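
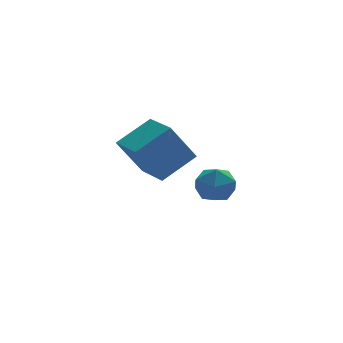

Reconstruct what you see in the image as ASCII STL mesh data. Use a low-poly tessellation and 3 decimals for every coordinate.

solid 
facet normal -0.212 0.975 -0.063
outer loop
vertex 0.102 -1.134 -3.893
vertex -0.811 -1.335 -3.935
vertex -0.401 -1.192 -3.106
endloop
endfacet
facet normal 0.386 0.869 0.311
outer loop
vertex 0.102 -1.134 -3.893
vertex -0.401 -1.192 -3.106
vertex 0.458 -1.561 -3.141
endloop
endfacet
facet normal 0.848 0.519 -0.107
outer loop
vertex 0.102 -1.134 -3.893
vertex 0.458 -1.561 -3.141
vertex 0.579 -1.933 -3.991
endloop
endfacet
facet normal 0.536 0.410 -0.738
outer loop
vertex 0.102 -1.134 -3.893
vertex 0.579 -1.933 -3.991
vertex -0.205 -1.793 -4.482
endloop
endfacet
facet normal -0.120 0.692 -0.712
outer loop
vertex 0.102 -1.134 -3.893
vertex -0.205 -1.793 -4.482
vertex -0.811 -1.335 -3.935
endloop
endfacet
facet normal 0.227 0.447 0.865
outer loop
vertex 0.458 -1.561 -3.141
vertex -0.401 -1.192 -3.106
vertex -0.235 -2.027 -2.718
endloop
endfacet
facet normal -0.740 0.620 0.259
outer loop
vertex -0.401 -1.192 -3.106
vertex -0.811 -1.335 -3.935
vertex -1.019 -1.887 -3.209
endloop
endfacet
facet normal -0.591 0.162 -0.790
outer loop
vertex -0.811 -1.335 -3.935
vertex -0.205 -1.793 -4.482
vertex -0.898 -2.259 -4.059
endloop
endfacet
facet normal 0.469 -0.294 -0.833
outer loop
vertex -0.205 -1.793 -4.482
vertex 0.579 -1.933 -3.991
vertex -0.039 -2.628 -4.094
endloop
endfacet
facet normal 0.975 -0.117 0.190
outer loop
vertex 0.579 -1.933 -3.991
vertex 0.458 -1.561 -3.141
vertex 0.371 -2.485 -3.265
endloop
endfacet
facet normal -0.536 -0.410 0.738
outer loop
vertex -0.542 -2.686 -3.307
vertex -0.235 -2.027 -2.718
vertex -1.019 -1.887 -3.209
endloop
endfacet
facet normal -0.848 -0.519 0.107
outer loop
vertex -0.542 -2.686 -3.307
vertex -1.019 -1.887 -3.209
vertex -0.898 -2.259 -4.059
endloop
endfacet
facet normal -0.386 -0.869 -0.311
outer loop
vertex -0.542 -2.686 -3.307
vertex -0.898 -2.259 -4.059
vertex -0.039 -2.628 -4.094
endloop
endfacet
facet normal 0.212 -0.975 0.063
outer loop
vertex -0.542 -2.686 -3.307
vertex -0.039 -2.628 -4.094
vertex 0.371 -2.485 -3.265
endloop
endfacet
facet normal 0.120 -0.692 0.712
outer loop
vertex -0.542 -2.686 -3.307
vertex 0.371 -2.485 -3.265
vertex -0.235 -2.027 -2.718
endloop
endfacet
facet normal -0.469 0.294 0.833
outer loop
vertex -1.019 -1.887 -3.209
vertex -0.235 -2.027 -2.718
vertex -0.401 -1.192 -3.106
endloop
endfacet
facet normal -0.975 0.117 -0.190
outer loop
vertex -0.898 -2.259 -4.059
vertex -1.019 -1.887 -3.209
vertex -0.811 -1.335 -3.935
endloop
endfacet
facet normal -0.227 -0.447 -0.865
outer loop
vertex -0.039 -2.628 -4.094
vertex -0.898 -2.259 -4.059
vertex -0.205 -1.793 -4.482
endloop
endfacet
facet normal 0.740 -0.620 -0.259
outer loop
vertex 0.371 -2.485 -3.265
vertex -0.039 -2.628 -4.094
vertex 0.579 -1.933 -3.991
endloop
endfacet
facet normal 0.591 -0.162 0.790
outer loop
vertex -0.235 -2.027 -2.718
vertex 0.371 -2.485 -3.265
vertex 0.458 -1.561 -3.141
endloop
endfacet
facet normal -0.527 0.046 0.848
outer loop
vertex -0.523 2.043 -2.204
vertex -0.716 3.819 -2.421
vertex -2.099 1.754 -3.168
endloop
endfacet
facet normal 0.108 -0.987 0.120
outer loop
vertex -1.024 1.661 -4.899
vertex -0.523 2.043 -2.204
vertex -2.099 1.754 -3.168
endloop
endfacet
facet normal -0.527 0.046 0.848
outer loop
vertex -2.099 1.754 -3.168
vertex -0.716 3.819 -2.421
vertex -2.292 3.531 -3.385
endloop
endfacet
facet normal -0.843 -0.154 -0.515
outer loop
vertex -2.292 3.531 -3.385
vertex -1.024 1.661 -4.899
vertex -2.099 1.754 -3.168
endloop
endfacet
facet normal 0.843 0.155 0.515
outer loop
vertex -0.523 2.043 -2.204
vertex 0.359 3.726 -4.152
vertex -0.716 3.819 -2.421
endloop
endfacet
facet normal 0.107 -0.987 0.120
outer loop
vertex 0.552 1.949 -3.935
vertex -0.523 2.043 -2.204
vertex -1.024 1.661 -4.899
endloop
endfacet
facet normal 0.843 0.154 0.515
outer loop
vertex 0.552 1.949 -3.935
vertex 0.359 3.726 -4.152
vertex -0.523 2.043 -2.204
endloop
endfacet
facet normal -0.107 0.987 -0.120
outer loop
vertex -0.716 3.819 -2.421
vertex 0.359 3.726 -4.152
vertex -2.292 3.531 -3.385
endloop
endfacet
facet normal -0.843 -0.155 -0.515
outer loop
vertex -1.217 3.437 -5.116
vertex -1.024 1.661 -4.899
vertex -2.292 3.531 -3.385
endloop
endfacet
facet normal -0.107 0.987 -0.120
outer loop
vertex -2.292 3.531 -3.385
vertex 0.359 3.726 -4.152
vertex -1.217 3.437 -5.116
endloop
endfacet
facet normal 0.527 -0.046 -0.848
outer loop
vertex -1.217 3.437 -5.116
vertex 0.552 1.949 -3.935
vertex -1.024 1.661 -4.899
endloop
endfacet
facet normal 0.527 -0.046 -0.848
outer loop
vertex 0.359 3.726 -4.152
vertex 0.552 1.949 -3.935
vertex -1.217 3.437 -5.116
endloop
endfacet

endsolid


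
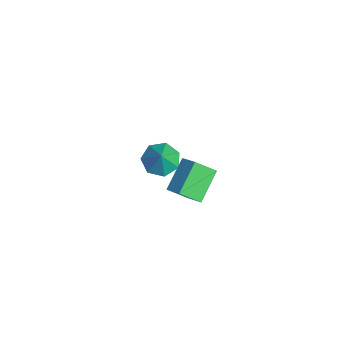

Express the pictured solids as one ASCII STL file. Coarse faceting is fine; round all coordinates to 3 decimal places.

solid 
facet normal -0.595 0.559 0.578
outer loop
vertex 1.916 -1.322 4.069
vertex 2.788 -0.952 4.608
vertex 2.022 -0.323 3.213
endloop
endfacet
facet normal -0.800 -0.339 -0.495
outer loop
vertex 3.092 -1.328 2.172
vertex 1.916 -1.322 4.069
vertex 2.022 -0.323 3.213
endloop
endfacet
facet normal -0.595 0.558 0.578
outer loop
vertex 2.022 -0.323 3.213
vertex 2.788 -0.952 4.608
vertex 2.894 0.047 3.753
endloop
endfacet
facet normal 0.080 0.757 -0.648
outer loop
vertex 2.894 0.047 3.753
vertex 3.092 -1.328 2.172
vertex 2.022 -0.323 3.213
endloop
endfacet
facet normal -0.080 -0.757 0.649
outer loop
vertex 1.916 -1.322 4.069
vertex 3.858 -1.957 3.567
vertex 2.788 -0.952 4.608
endloop
endfacet
facet normal -0.800 -0.339 -0.495
outer loop
vertex 2.986 -2.327 3.027
vertex 1.916 -1.322 4.069
vertex 3.092 -1.328 2.172
endloop
endfacet
facet normal -0.080 -0.757 0.648
outer loop
vertex 2.986 -2.327 3.027
vertex 3.858 -1.957 3.567
vertex 1.916 -1.322 4.069
endloop
endfacet
facet normal 0.800 0.339 0.495
outer loop
vertex 2.788 -0.952 4.608
vertex 3.858 -1.957 3.567
vertex 2.894 0.047 3.753
endloop
endfacet
facet normal 0.080 0.757 -0.648
outer loop
vertex 3.964 -0.958 2.711
vertex 3.092 -1.328 2.172
vertex 2.894 0.047 3.753
endloop
endfacet
facet normal 0.800 0.339 0.495
outer loop
vertex 2.894 0.047 3.753
vertex 3.858 -1.957 3.567
vertex 3.964 -0.958 2.711
endloop
endfacet
facet normal 0.595 -0.558 -0.579
outer loop
vertex 3.964 -0.958 2.711
vertex 2.986 -2.327 3.027
vertex 3.092 -1.328 2.172
endloop
endfacet
facet normal 0.595 -0.558 -0.578
outer loop
vertex 3.858 -1.957 3.567
vertex 2.986 -2.327 3.027
vertex 3.964 -0.958 2.711
endloop
endfacet
facet normal -0.543 0.107 -0.833
outer loop
vertex -2.599 -0.364 -1.852
vertex -3.181 -1.126 -1.571
vertex -3.291 -0.152 -1.374
endloop
endfacet
facet normal 0.518 0.746 0.419
outer loop
vertex -2.599 -0.364 -1.852
vertex -3.291 -0.152 -1.374
vertex -2.439 -1.274 -0.429
endloop
endfacet
facet normal -0.543 0.107 -0.833
outer loop
vertex -3.291 -0.152 -1.374
vertex -3.181 -1.126 -1.571
vertex -3.901 -0.674 -1.044
endloop
endfacet
facet normal -0.086 0.603 0.793
outer loop
vertex -3.291 -0.152 -1.374
vertex -3.901 -0.674 -1.044
vertex -2.439 -1.274 -0.429
endloop
endfacet
facet normal -0.542 0.108 -0.833
outer loop
vertex -3.901 -0.674 -1.044
vertex -3.181 -1.126 -1.571
vertex -3.969 -1.536 -1.111
endloop
endfacet
facet normal -0.401 -0.039 0.915
outer loop
vertex -3.901 -0.674 -1.044
vertex -3.969 -1.536 -1.111
vertex -2.439 -1.274 -0.429
endloop
endfacet
facet normal -0.542 0.107 -0.833
outer loop
vertex -3.969 -1.536 -1.111
vertex -3.181 -1.126 -1.571
vertex -3.444 -2.09 -1.524
endloop
endfacet
facet normal -0.190 -0.696 0.693
outer loop
vertex -3.969 -1.536 -1.111
vertex -3.444 -2.09 -1.524
vertex -2.439 -1.274 -0.429
endloop
endfacet
facet normal -0.542 0.107 -0.834
outer loop
vertex -3.444 -2.09 -1.524
vertex -3.181 -1.126 -1.571
vertex -2.721 -1.918 -1.972
endloop
endfacet
facet normal 0.389 -0.873 0.293
outer loop
vertex -3.444 -2.09 -1.524
vertex -2.721 -1.918 -1.972
vertex -2.439 -1.274 -0.429
endloop
endfacet
facet normal -0.542 0.107 -0.833
outer loop
vertex -2.721 -1.918 -1.972
vertex -3.181 -1.126 -1.571
vertex -2.345 -1.15 -2.118
endloop
endfacet
facet normal 0.899 -0.437 0.018
outer loop
vertex -2.721 -1.918 -1.972
vertex -2.345 -1.15 -2.118
vertex -2.439 -1.274 -0.429
endloop
endfacet
facet normal -0.542 0.107 -0.833
outer loop
vertex -2.345 -1.15 -2.118
vertex -3.181 -1.126 -1.571
vertex -2.599 -0.364 -1.852
endloop
endfacet
facet normal 0.956 0.284 0.074
outer loop
vertex -2.345 -1.15 -2.118
vertex -2.599 -0.364 -1.852
vertex -2.439 -1.274 -0.429
endloop
endfacet

endsolid


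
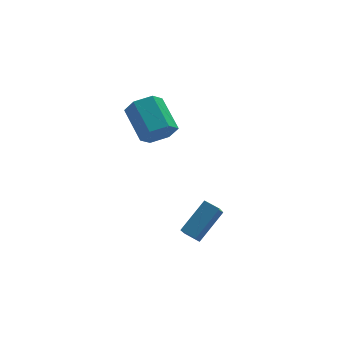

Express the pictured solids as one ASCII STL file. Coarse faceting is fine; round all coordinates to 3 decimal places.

solid 
facet normal 0.135 -0.861 -0.490
outer loop
vertex -2.561 2.047 1.581
vertex -2.918 2.466 0.746
vertex -1.939 2.506 0.946
endloop
endfacet
facet normal 0.771 -0.219 0.598
outer loop
vertex -2.561 2.047 1.581
vertex -1.939 2.506 0.946
vertex -2.845 3.856 2.609
endloop
endfacet
facet normal 0.771 -0.219 0.598
outer loop
vertex -2.845 3.856 2.609
vertex -1.939 2.506 0.946
vertex -2.223 4.315 1.974
endloop
endfacet
facet normal -0.136 0.861 0.489
outer loop
vertex -2.845 3.856 2.609
vertex -2.223 4.315 1.974
vertex -3.202 4.274 1.774
endloop
endfacet
facet normal 0.135 -0.862 -0.489
outer loop
vertex -1.939 2.506 0.946
vertex -2.918 2.466 0.746
vertex -2.296 2.924 0.111
endloop
endfacet
facet normal 0.924 0.288 -0.251
outer loop
vertex -1.939 2.506 0.946
vertex -2.296 2.924 0.111
vertex -2.223 4.315 1.974
endloop
endfacet
facet normal 0.924 0.288 -0.251
outer loop
vertex -2.223 4.315 1.974
vertex -2.296 2.924 0.111
vertex -2.58 4.733 1.139
endloop
endfacet
facet normal -0.136 0.861 0.489
outer loop
vertex -2.223 4.315 1.974
vertex -2.58 4.733 1.139
vertex -3.202 4.274 1.774
endloop
endfacet
facet normal 0.135 -0.862 -0.489
outer loop
vertex -2.296 2.924 0.111
vertex -2.918 2.466 0.746
vertex -3.275 2.884 -0.089
endloop
endfacet
facet normal 0.153 0.506 -0.849
outer loop
vertex -2.296 2.924 0.111
vertex -3.275 2.884 -0.089
vertex -2.58 4.733 1.139
endloop
endfacet
facet normal 0.153 0.506 -0.849
outer loop
vertex -2.58 4.733 1.139
vertex -3.275 2.884 -0.089
vertex -3.559 4.693 0.939
endloop
endfacet
facet normal -0.135 0.861 0.490
outer loop
vertex -2.58 4.733 1.139
vertex -3.559 4.693 0.939
vertex -3.202 4.274 1.774
endloop
endfacet
facet normal 0.136 -0.861 -0.489
outer loop
vertex -3.275 2.884 -0.089
vertex -2.918 2.466 0.746
vertex -3.897 2.425 0.546
endloop
endfacet
facet normal -0.771 0.219 -0.598
outer loop
vertex -3.275 2.884 -0.089
vertex -3.897 2.425 0.546
vertex -3.559 4.693 0.939
endloop
endfacet
facet normal -0.771 0.219 -0.598
outer loop
vertex -3.559 4.693 0.939
vertex -3.897 2.425 0.546
vertex -4.181 4.234 1.574
endloop
endfacet
facet normal -0.135 0.861 0.490
outer loop
vertex -3.559 4.693 0.939
vertex -4.181 4.234 1.574
vertex -3.202 4.274 1.774
endloop
endfacet
facet normal 0.136 -0.861 -0.489
outer loop
vertex -3.897 2.425 0.546
vertex -2.918 2.466 0.746
vertex -3.54 2.007 1.381
endloop
endfacet
facet normal -0.924 -0.288 0.251
outer loop
vertex -3.897 2.425 0.546
vertex -3.54 2.007 1.381
vertex -4.181 4.234 1.574
endloop
endfacet
facet normal -0.924 -0.288 0.251
outer loop
vertex -4.181 4.234 1.574
vertex -3.54 2.007 1.381
vertex -3.824 3.816 2.409
endloop
endfacet
facet normal -0.135 0.862 0.489
outer loop
vertex -4.181 4.234 1.574
vertex -3.824 3.816 2.409
vertex -3.202 4.274 1.774
endloop
endfacet
facet normal 0.135 -0.861 -0.490
outer loop
vertex -3.54 2.007 1.381
vertex -2.918 2.466 0.746
vertex -2.561 2.047 1.581
endloop
endfacet
facet normal -0.153 -0.506 0.849
outer loop
vertex -3.54 2.007 1.381
vertex -2.561 2.047 1.581
vertex -3.824 3.816 2.409
endloop
endfacet
facet normal -0.153 -0.506 0.849
outer loop
vertex -3.824 3.816 2.409
vertex -2.561 2.047 1.581
vertex -2.845 3.856 2.609
endloop
endfacet
facet normal -0.135 0.862 0.489
outer loop
vertex -3.824 3.816 2.409
vertex -2.845 3.856 2.609
vertex -3.202 4.274 1.774
endloop
endfacet
facet normal -0.635 0.717 0.286
outer loop
vertex -2.034 -1.919 -1.061
vertex -1.591 -1.136 -2.041
vertex -3.435 -2.668 -2.292
endloop
endfacet
facet normal -0.332 -0.589 0.736
outer loop
vertex -2.889 -3.284 -2.539
vertex -2.034 -1.919 -1.061
vertex -3.435 -2.668 -2.292
endloop
endfacet
facet normal -0.635 0.717 0.287
outer loop
vertex -3.435 -2.668 -2.292
vertex -1.591 -1.136 -2.041
vertex -2.993 -1.884 -3.272
endloop
endfacet
facet normal -0.697 -0.372 -0.612
outer loop
vertex -2.993 -1.884 -3.272
vertex -2.889 -3.284 -2.539
vertex -3.435 -2.668 -2.292
endloop
endfacet
facet normal 0.697 0.372 0.613
outer loop
vertex -2.034 -1.919 -1.061
vertex -1.045 -1.752 -2.288
vertex -1.591 -1.136 -2.041
endloop
endfacet
facet normal -0.332 -0.589 0.736
outer loop
vertex -1.487 -2.536 -1.308
vertex -2.034 -1.919 -1.061
vertex -2.889 -3.284 -2.539
endloop
endfacet
facet normal 0.697 0.373 0.613
outer loop
vertex -1.487 -2.536 -1.308
vertex -1.045 -1.752 -2.288
vertex -2.034 -1.919 -1.061
endloop
endfacet
facet normal 0.332 0.590 -0.736
outer loop
vertex -1.591 -1.136 -2.041
vertex -1.045 -1.752 -2.288
vertex -2.993 -1.884 -3.272
endloop
endfacet
facet normal -0.697 -0.373 -0.613
outer loop
vertex -2.446 -2.501 -3.519
vertex -2.889 -3.284 -2.539
vertex -2.993 -1.884 -3.272
endloop
endfacet
facet normal 0.332 0.589 -0.737
outer loop
vertex -2.993 -1.884 -3.272
vertex -1.045 -1.752 -2.288
vertex -2.446 -2.501 -3.519
endloop
endfacet
facet normal 0.635 -0.718 -0.287
outer loop
vertex -2.446 -2.501 -3.519
vertex -1.487 -2.536 -1.308
vertex -2.889 -3.284 -2.539
endloop
endfacet
facet normal 0.635 -0.717 -0.287
outer loop
vertex -1.045 -1.752 -2.288
vertex -1.487 -2.536 -1.308
vertex -2.446 -2.501 -3.519
endloop
endfacet

endsolid


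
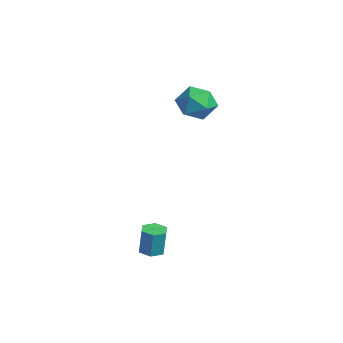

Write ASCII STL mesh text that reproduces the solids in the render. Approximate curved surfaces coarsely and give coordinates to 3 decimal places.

solid 
facet normal -0.075 -0.063 -0.995
outer loop
vertex 3.128 -1.534 -3.254
vertex 2.597 -1.885 -3.192
vertex 2.556 -1.248 -3.229
endloop
endfacet
facet normal 0.442 0.892 -0.090
outer loop
vertex 3.128 -1.534 -3.254
vertex 2.556 -1.248 -3.229
vertex 3.234 -1.443 -1.83
endloop
endfacet
facet normal 0.442 0.892 -0.090
outer loop
vertex 3.234 -1.443 -1.83
vertex 2.556 -1.248 -3.229
vertex 2.662 -1.157 -1.806
endloop
endfacet
facet normal 0.074 0.064 0.995
outer loop
vertex 3.234 -1.443 -1.83
vertex 2.662 -1.157 -1.806
vertex 2.703 -1.795 -1.768
endloop
endfacet
facet normal -0.075 -0.063 -0.995
outer loop
vertex 2.556 -1.248 -3.229
vertex 2.597 -1.885 -3.192
vertex 2.025 -1.6 -3.167
endloop
endfacet
facet normal -0.553 0.833 -0.012
outer loop
vertex 2.556 -1.248 -3.229
vertex 2.025 -1.6 -3.167
vertex 2.662 -1.157 -1.806
endloop
endfacet
facet normal -0.553 0.833 -0.012
outer loop
vertex 2.662 -1.157 -1.806
vertex 2.025 -1.6 -3.167
vertex 2.131 -1.509 -1.744
endloop
endfacet
facet normal 0.074 0.064 0.995
outer loop
vertex 2.662 -1.157 -1.806
vertex 2.131 -1.509 -1.744
vertex 2.703 -1.795 -1.768
endloop
endfacet
facet normal -0.075 -0.063 -0.995
outer loop
vertex 2.025 -1.6 -3.167
vertex 2.597 -1.885 -3.192
vertex 2.066 -2.237 -3.13
endloop
endfacet
facet normal -0.995 -0.060 0.078
outer loop
vertex 2.025 -1.6 -3.167
vertex 2.066 -2.237 -3.13
vertex 2.131 -1.509 -1.744
endloop
endfacet
facet normal -0.995 -0.059 0.078
outer loop
vertex 2.131 -1.509 -1.744
vertex 2.066 -2.237 -3.13
vertex 2.172 -2.146 -1.706
endloop
endfacet
facet normal 0.074 0.064 0.995
outer loop
vertex 2.131 -1.509 -1.744
vertex 2.172 -2.146 -1.706
vertex 2.703 -1.795 -1.768
endloop
endfacet
facet normal -0.074 -0.064 -0.995
outer loop
vertex 2.066 -2.237 -3.13
vertex 2.597 -1.885 -3.192
vertex 2.638 -2.523 -3.154
endloop
endfacet
facet normal -0.442 -0.892 0.090
outer loop
vertex 2.066 -2.237 -3.13
vertex 2.638 -2.523 -3.154
vertex 2.172 -2.146 -1.706
endloop
endfacet
facet normal -0.442 -0.892 0.090
outer loop
vertex 2.172 -2.146 -1.706
vertex 2.638 -2.523 -3.154
vertex 2.744 -2.432 -1.731
endloop
endfacet
facet normal 0.075 0.063 0.995
outer loop
vertex 2.172 -2.146 -1.706
vertex 2.744 -2.432 -1.731
vertex 2.703 -1.795 -1.768
endloop
endfacet
facet normal -0.074 -0.064 -0.995
outer loop
vertex 2.638 -2.523 -3.154
vertex 2.597 -1.885 -3.192
vertex 3.169 -2.171 -3.216
endloop
endfacet
facet normal 0.553 -0.833 0.012
outer loop
vertex 2.638 -2.523 -3.154
vertex 3.169 -2.171 -3.216
vertex 2.744 -2.432 -1.731
endloop
endfacet
facet normal 0.553 -0.833 0.012
outer loop
vertex 2.744 -2.432 -1.731
vertex 3.169 -2.171 -3.216
vertex 3.275 -2.08 -1.793
endloop
endfacet
facet normal 0.075 0.063 0.995
outer loop
vertex 2.744 -2.432 -1.731
vertex 3.275 -2.08 -1.793
vertex 2.703 -1.795 -1.768
endloop
endfacet
facet normal -0.074 -0.064 -0.995
outer loop
vertex 3.169 -2.171 -3.216
vertex 2.597 -1.885 -3.192
vertex 3.128 -1.534 -3.254
endloop
endfacet
facet normal 0.995 0.059 -0.078
outer loop
vertex 3.169 -2.171 -3.216
vertex 3.128 -1.534 -3.254
vertex 3.275 -2.08 -1.793
endloop
endfacet
facet normal 0.995 0.060 -0.078
outer loop
vertex 3.275 -2.08 -1.793
vertex 3.128 -1.534 -3.254
vertex 3.234 -1.443 -1.83
endloop
endfacet
facet normal 0.075 0.063 0.995
outer loop
vertex 3.275 -2.08 -1.793
vertex 3.234 -1.443 -1.83
vertex 2.703 -1.795 -1.768
endloop
endfacet
facet normal -0.830 0.525 -0.189
outer loop
vertex -2.153 2.766 2.911
vertex -2.725 2.105 3.585
vertex -2.24 3.014 3.983
endloop
endfacet
facet normal -0.250 0.939 -0.237
outer loop
vertex -2.153 2.766 2.911
vertex -2.24 3.014 3.983
vertex -1.274 3.14 3.464
endloop
endfacet
facet normal 0.180 0.658 -0.731
outer loop
vertex -2.153 2.766 2.911
vertex -1.274 3.14 3.464
vertex -1.161 2.31 2.745
endloop
endfacet
facet normal -0.133 0.071 -0.989
outer loop
vertex -2.153 2.766 2.911
vertex -1.161 2.31 2.745
vertex -2.058 1.67 2.82
endloop
endfacet
facet normal -0.757 -0.011 -0.653
outer loop
vertex -2.153 2.766 2.911
vertex -2.058 1.67 2.82
vertex -2.725 2.105 3.585
endloop
endfacet
facet normal 0.090 0.916 0.390
outer loop
vertex -1.274 3.14 3.464
vertex -2.24 3.014 3.983
vertex -1.302 2.71 4.48
endloop
endfacet
facet normal -0.848 0.247 0.469
outer loop
vertex -2.24 3.014 3.983
vertex -2.725 2.105 3.585
vertex -2.199 2.07 4.555
endloop
endfacet
facet normal -0.730 -0.622 -0.283
outer loop
vertex -2.725 2.105 3.585
vertex -2.058 1.67 2.82
vertex -2.086 1.24 3.836
endloop
endfacet
facet normal 0.280 -0.489 -0.826
outer loop
vertex -2.058 1.67 2.82
vertex -1.161 2.31 2.745
vertex -1.12 1.366 3.317
endloop
endfacet
facet normal 0.786 0.462 -0.410
outer loop
vertex -1.161 2.31 2.745
vertex -1.274 3.14 3.464
vertex -0.635 2.275 3.715
endloop
endfacet
facet normal 0.133 -0.071 0.989
outer loop
vertex -1.207 1.614 4.389
vertex -1.302 2.71 4.48
vertex -2.199 2.07 4.555
endloop
endfacet
facet normal -0.180 -0.658 0.731
outer loop
vertex -1.207 1.614 4.389
vertex -2.199 2.07 4.555
vertex -2.086 1.24 3.836
endloop
endfacet
facet normal 0.250 -0.939 0.237
outer loop
vertex -1.207 1.614 4.389
vertex -2.086 1.24 3.836
vertex -1.12 1.366 3.317
endloop
endfacet
facet normal 0.830 -0.525 0.189
outer loop
vertex -1.207 1.614 4.389
vertex -1.12 1.366 3.317
vertex -0.635 2.275 3.715
endloop
endfacet
facet normal 0.757 0.011 0.653
outer loop
vertex -1.207 1.614 4.389
vertex -0.635 2.275 3.715
vertex -1.302 2.71 4.48
endloop
endfacet
facet normal -0.280 0.489 0.826
outer loop
vertex -2.199 2.07 4.555
vertex -1.302 2.71 4.48
vertex -2.24 3.014 3.983
endloop
endfacet
facet normal -0.786 -0.462 0.410
outer loop
vertex -2.086 1.24 3.836
vertex -2.199 2.07 4.555
vertex -2.725 2.105 3.585
endloop
endfacet
facet normal -0.090 -0.916 -0.390
outer loop
vertex -1.12 1.366 3.317
vertex -2.086 1.24 3.836
vertex -2.058 1.67 2.82
endloop
endfacet
facet normal 0.848 -0.247 -0.469
outer loop
vertex -0.635 2.275 3.715
vertex -1.12 1.366 3.317
vertex -1.161 2.31 2.745
endloop
endfacet
facet normal 0.730 0.622 0.283
outer loop
vertex -1.302 2.71 4.48
vertex -0.635 2.275 3.715
vertex -1.274 3.14 3.464
endloop
endfacet

endsolid


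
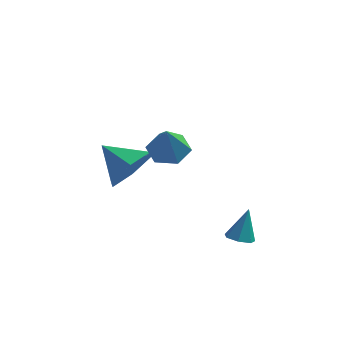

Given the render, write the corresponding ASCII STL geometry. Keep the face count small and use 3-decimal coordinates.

solid 
facet normal -0.199 -0.374 -0.906
outer loop
vertex 3.33 0.958 -2.849
vertex 2.851 0.898 -2.719
vertex 3.069 1.295 -2.931
endloop
endfacet
facet normal 0.794 0.607 -0.034
outer loop
vertex 3.33 0.958 -2.849
vertex 3.069 1.295 -2.931
vertex 3.089 1.342 -1.641
endloop
endfacet
facet normal -0.200 -0.374 -0.906
outer loop
vertex 3.069 1.295 -2.931
vertex 2.851 0.898 -2.719
vertex 2.644 1.333 -2.853
endloop
endfacet
facet normal 0.082 0.996 -0.038
outer loop
vertex 3.069 1.295 -2.931
vertex 2.644 1.333 -2.853
vertex 3.089 1.342 -1.641
endloop
endfacet
facet normal -0.200 -0.374 -0.906
outer loop
vertex 2.644 1.333 -2.853
vertex 2.851 0.898 -2.719
vertex 2.375 1.043 -2.674
endloop
endfacet
facet normal -0.639 0.734 0.229
outer loop
vertex 2.644 1.333 -2.853
vertex 2.375 1.043 -2.674
vertex 3.089 1.342 -1.641
endloop
endfacet
facet normal -0.199 -0.374 -0.906
outer loop
vertex 2.375 1.043 -2.674
vertex 2.851 0.898 -2.719
vertex 2.464 0.644 -2.529
endloop
endfacet
facet normal -0.825 0.021 0.564
outer loop
vertex 2.375 1.043 -2.674
vertex 2.464 0.644 -2.529
vertex 3.089 1.342 -1.641
endloop
endfacet
facet normal -0.199 -0.374 -0.906
outer loop
vertex 2.464 0.644 -2.529
vertex 2.851 0.898 -2.719
vertex 2.845 0.436 -2.527
endloop
endfacet
facet normal -0.337 -0.610 0.717
outer loop
vertex 2.464 0.644 -2.529
vertex 2.845 0.436 -2.527
vertex 3.089 1.342 -1.641
endloop
endfacet
facet normal -0.200 -0.374 -0.906
outer loop
vertex 2.845 0.436 -2.527
vertex 2.851 0.898 -2.719
vertex 3.23 0.576 -2.67
endloop
endfacet
facet normal 0.459 -0.681 0.570
outer loop
vertex 2.845 0.436 -2.527
vertex 3.23 0.576 -2.67
vertex 3.089 1.342 -1.641
endloop
endfacet
facet normal -0.199 -0.373 -0.906
outer loop
vertex 3.23 0.576 -2.67
vertex 2.851 0.898 -2.719
vertex 3.33 0.958 -2.849
endloop
endfacet
facet normal 0.961 -0.141 0.237
outer loop
vertex 3.23 0.576 -2.67
vertex 3.33 0.958 -2.849
vertex 3.089 1.342 -1.641
endloop
endfacet
facet normal -0.008 0.463 -0.886
outer loop
vertex 0.864 2.507 0.852
vertex 0.495 1.947 0.563
vertex 0.134 2.508 0.859
endloop
endfacet
facet normal 0.008 0.611 0.792
outer loop
vertex 0.864 2.507 0.852
vertex 0.134 2.508 0.859
vertex 0.505 1.313 1.777
endloop
endfacet
facet normal -0.008 0.463 -0.886
outer loop
vertex 0.134 2.508 0.859
vertex 0.495 1.947 0.563
vertex -0.235 1.948 0.57
endloop
endfacet
facet normal -0.780 0.210 0.589
outer loop
vertex 0.134 2.508 0.859
vertex -0.235 1.948 0.57
vertex 0.505 1.313 1.777
endloop
endfacet
facet normal -0.008 0.463 -0.886
outer loop
vertex -0.235 1.948 0.57
vertex 0.495 1.947 0.563
vertex 0.126 1.387 0.274
endloop
endfacet
facet normal -0.786 -0.595 0.169
outer loop
vertex -0.235 1.948 0.57
vertex 0.126 1.387 0.274
vertex 0.505 1.313 1.777
endloop
endfacet
facet normal -0.008 0.463 -0.886
outer loop
vertex 0.126 1.387 0.274
vertex 0.495 1.947 0.563
vertex 0.856 1.386 0.267
endloop
endfacet
facet normal -0.002 -0.999 -0.049
outer loop
vertex 0.126 1.387 0.274
vertex 0.856 1.386 0.267
vertex 0.505 1.313 1.777
endloop
endfacet
facet normal -0.007 0.463 -0.886
outer loop
vertex 0.856 1.386 0.267
vertex 0.495 1.947 0.563
vertex 1.225 1.945 0.556
endloop
endfacet
facet normal 0.786 -0.599 0.154
outer loop
vertex 0.856 1.386 0.267
vertex 1.225 1.945 0.556
vertex 0.505 1.313 1.777
endloop
endfacet
facet normal -0.007 0.462 -0.887
outer loop
vertex 1.225 1.945 0.556
vertex 0.495 1.947 0.563
vertex 0.864 2.507 0.852
endloop
endfacet
facet normal 0.792 0.207 0.574
outer loop
vertex 1.225 1.945 0.556
vertex 0.864 2.507 0.852
vertex 0.505 1.313 1.777
endloop
endfacet
facet normal 0.760 -0.410 -0.504
outer loop
vertex -0.387 4.349 -1.477
vertex -0.918 3.483 -1.573
vertex -0.997 4.21 -2.283
endloop
endfacet
facet normal -0.190 0.982 -0.026
outer loop
vertex -0.387 4.349 -1.477
vertex -0.997 4.21 -2.283
vertex -1.982 4.057 -0.867
endloop
endfacet
facet normal 0.760 -0.410 -0.504
outer loop
vertex -0.997 4.21 -2.283
vertex -0.918 3.483 -1.573
vertex -1.527 3.345 -2.379
endloop
endfacet
facet normal -0.735 0.501 -0.457
outer loop
vertex -0.997 4.21 -2.283
vertex -1.527 3.345 -2.379
vertex -1.982 4.057 -0.867
endloop
endfacet
facet normal 0.760 -0.410 -0.504
outer loop
vertex -1.527 3.345 -2.379
vertex -0.918 3.483 -1.573
vertex -1.449 2.617 -1.669
endloop
endfacet
facet normal -0.951 -0.261 -0.163
outer loop
vertex -1.527 3.345 -2.379
vertex -1.449 2.617 -1.669
vertex -1.982 4.057 -0.867
endloop
endfacet
facet normal 0.760 -0.410 -0.504
outer loop
vertex -1.449 2.617 -1.669
vertex -0.918 3.483 -1.573
vertex -0.839 2.755 -0.862
endloop
endfacet
facet normal -0.622 -0.544 0.563
outer loop
vertex -1.449 2.617 -1.669
vertex -0.839 2.755 -0.862
vertex -1.982 4.057 -0.867
endloop
endfacet
facet normal 0.761 -0.410 -0.504
outer loop
vertex -0.839 2.755 -0.862
vertex -0.918 3.483 -1.573
vertex -0.309 3.621 -0.766
endloop
endfacet
facet normal -0.077 -0.063 0.995
outer loop
vertex -0.839 2.755 -0.862
vertex -0.309 3.621 -0.766
vertex -1.982 4.057 -0.867
endloop
endfacet
facet normal 0.760 -0.410 -0.504
outer loop
vertex -0.309 3.621 -0.766
vertex -0.918 3.483 -1.573
vertex -0.387 4.349 -1.477
endloop
endfacet
facet normal 0.140 0.699 0.701
outer loop
vertex -0.309 3.621 -0.766
vertex -0.387 4.349 -1.477
vertex -1.982 4.057 -0.867
endloop
endfacet

endsolid


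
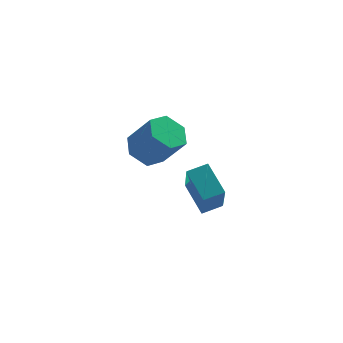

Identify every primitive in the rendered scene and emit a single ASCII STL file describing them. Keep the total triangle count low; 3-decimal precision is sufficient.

solid 
facet normal -0.448 0.367 -0.815
outer loop
vertex 0.464 1.253 2.385
vertex -0.191 0.902 2.587
vertex -0.047 1.619 2.831
endloop
endfacet
facet normal 0.599 0.800 0.030
outer loop
vertex 0.464 1.253 2.385
vertex -0.047 1.619 2.831
vertex 1.106 0.729 3.55
endloop
endfacet
facet normal 0.599 0.800 0.031
outer loop
vertex 1.106 0.729 3.55
vertex -0.047 1.619 2.831
vertex 0.595 1.094 3.996
endloop
endfacet
facet normal 0.449 -0.367 0.815
outer loop
vertex 1.106 0.729 3.55
vertex 0.595 1.094 3.996
vertex 0.451 0.378 3.753
endloop
endfacet
facet normal -0.449 0.367 -0.815
outer loop
vertex -0.047 1.619 2.831
vertex -0.191 0.902 2.587
vertex -0.701 1.268 3.033
endloop
endfacet
facet normal -0.275 0.811 0.517
outer loop
vertex -0.047 1.619 2.831
vertex -0.701 1.268 3.033
vertex 0.595 1.094 3.996
endloop
endfacet
facet normal -0.275 0.811 0.517
outer loop
vertex 0.595 1.094 3.996
vertex -0.701 1.268 3.033
vertex -0.06 0.743 4.198
endloop
endfacet
facet normal 0.448 -0.367 0.815
outer loop
vertex 0.595 1.094 3.996
vertex -0.06 0.743 4.198
vertex 0.451 0.378 3.753
endloop
endfacet
facet normal -0.449 0.367 -0.815
outer loop
vertex -0.701 1.268 3.033
vertex -0.191 0.902 2.587
vertex -0.846 0.551 2.79
endloop
endfacet
facet normal -0.874 0.012 0.486
outer loop
vertex -0.701 1.268 3.033
vertex -0.846 0.551 2.79
vertex -0.06 0.743 4.198
endloop
endfacet
facet normal -0.874 0.011 0.486
outer loop
vertex -0.06 0.743 4.198
vertex -0.846 0.551 2.79
vertex -0.204 0.027 3.955
endloop
endfacet
facet normal 0.448 -0.367 0.815
outer loop
vertex -0.06 0.743 4.198
vertex -0.204 0.027 3.955
vertex 0.451 0.378 3.753
endloop
endfacet
facet normal -0.449 0.367 -0.815
outer loop
vertex -0.846 0.551 2.79
vertex -0.191 0.902 2.587
vertex -0.335 0.186 2.344
endloop
endfacet
facet normal -0.598 -0.801 -0.030
outer loop
vertex -0.846 0.551 2.79
vertex -0.335 0.186 2.344
vertex -0.204 0.027 3.955
endloop
endfacet
facet normal -0.599 -0.800 -0.030
outer loop
vertex -0.204 0.027 3.955
vertex -0.335 0.186 2.344
vertex 0.307 -0.339 3.509
endloop
endfacet
facet normal 0.448 -0.367 0.815
outer loop
vertex -0.204 0.027 3.955
vertex 0.307 -0.339 3.509
vertex 0.451 0.378 3.753
endloop
endfacet
facet normal -0.448 0.367 -0.815
outer loop
vertex -0.335 0.186 2.344
vertex -0.191 0.902 2.587
vertex 0.32 0.537 2.142
endloop
endfacet
facet normal 0.275 -0.811 -0.517
outer loop
vertex -0.335 0.186 2.344
vertex 0.32 0.537 2.142
vertex 0.307 -0.339 3.509
endloop
endfacet
facet normal 0.275 -0.811 -0.517
outer loop
vertex 0.307 -0.339 3.509
vertex 0.32 0.537 2.142
vertex 0.961 0.012 3.307
endloop
endfacet
facet normal 0.449 -0.367 0.815
outer loop
vertex 0.307 -0.339 3.509
vertex 0.961 0.012 3.307
vertex 0.451 0.378 3.753
endloop
endfacet
facet normal -0.448 0.367 -0.815
outer loop
vertex 0.32 0.537 2.142
vertex -0.191 0.902 2.587
vertex 0.464 1.253 2.385
endloop
endfacet
facet normal 0.874 -0.011 -0.486
outer loop
vertex 0.32 0.537 2.142
vertex 0.464 1.253 2.385
vertex 0.961 0.012 3.307
endloop
endfacet
facet normal 0.874 -0.012 -0.487
outer loop
vertex 0.961 0.012 3.307
vertex 0.464 1.253 2.385
vertex 1.106 0.729 3.55
endloop
endfacet
facet normal 0.449 -0.367 0.815
outer loop
vertex 0.961 0.012 3.307
vertex 1.106 0.729 3.55
vertex 0.451 0.378 3.753
endloop
endfacet
facet normal -0.974 -0.085 -0.210
outer loop
vertex 1.575 0.066 0.172
vertex 1.334 1.21 0.827
vertex 1.837 1.041 -1.437
endloop
endfacet
facet normal 0.180 -0.854 -0.488
outer loop
vertex 2.626 1.11 -1.267
vertex 1.575 0.066 0.172
vertex 1.837 1.041 -1.437
endloop
endfacet
facet normal -0.974 -0.085 -0.210
outer loop
vertex 1.837 1.041 -1.437
vertex 1.334 1.21 0.827
vertex 1.596 2.185 -0.783
endloop
endfacet
facet normal 0.138 0.513 -0.847
outer loop
vertex 1.596 2.185 -0.783
vertex 2.626 1.11 -1.267
vertex 1.837 1.041 -1.437
endloop
endfacet
facet normal -0.138 -0.514 0.847
outer loop
vertex 1.575 0.066 0.172
vertex 2.123 1.279 0.997
vertex 1.334 1.21 0.827
endloop
endfacet
facet normal 0.180 -0.854 -0.488
outer loop
vertex 2.364 0.135 0.343
vertex 1.575 0.066 0.172
vertex 2.626 1.11 -1.267
endloop
endfacet
facet normal -0.139 -0.513 0.847
outer loop
vertex 2.364 0.135 0.343
vertex 2.123 1.279 0.997
vertex 1.575 0.066 0.172
endloop
endfacet
facet normal -0.180 0.854 0.488
outer loop
vertex 1.334 1.21 0.827
vertex 2.123 1.279 0.997
vertex 1.596 2.185 -0.783
endloop
endfacet
facet normal 0.139 0.514 -0.847
outer loop
vertex 2.385 2.254 -0.612
vertex 2.626 1.11 -1.267
vertex 1.596 2.185 -0.783
endloop
endfacet
facet normal -0.180 0.854 0.488
outer loop
vertex 1.596 2.185 -0.783
vertex 2.123 1.279 0.997
vertex 2.385 2.254 -0.612
endloop
endfacet
facet normal 0.974 0.085 0.210
outer loop
vertex 2.385 2.254 -0.612
vertex 2.364 0.135 0.343
vertex 2.626 1.11 -1.267
endloop
endfacet
facet normal 0.974 0.085 0.210
outer loop
vertex 2.123 1.279 0.997
vertex 2.364 0.135 0.343
vertex 2.385 2.254 -0.612
endloop
endfacet

endsolid


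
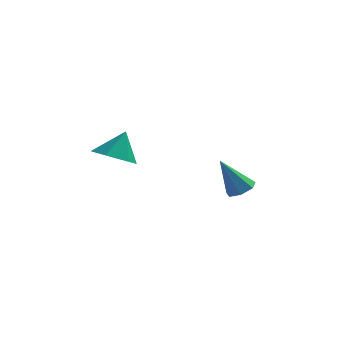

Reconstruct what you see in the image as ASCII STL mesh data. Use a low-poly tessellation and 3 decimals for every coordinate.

solid 
facet normal -0.272 -0.462 -0.844
outer loop
vertex -3.356 -4.428 3.506
vertex -4.101 -3.732 3.365
vertex -3.163 -3.568 2.973
endloop
endfacet
facet normal 0.949 -0.018 0.315
outer loop
vertex -3.356 -4.428 3.506
vertex -3.163 -3.568 2.973
vertex -3.699 -3.048 4.615
endloop
endfacet
facet normal -0.272 -0.462 -0.844
outer loop
vertex -3.163 -3.568 2.973
vertex -4.101 -3.732 3.365
vertex -3.909 -2.872 2.832
endloop
endfacet
facet normal 0.683 0.730 -0.008
outer loop
vertex -3.163 -3.568 2.973
vertex -3.909 -2.872 2.832
vertex -3.699 -3.048 4.615
endloop
endfacet
facet normal -0.273 -0.462 -0.844
outer loop
vertex -3.909 -2.872 2.832
vertex -4.101 -3.732 3.365
vertex -4.847 -3.036 3.225
endloop
endfacet
facet normal -0.125 0.986 0.112
outer loop
vertex -3.909 -2.872 2.832
vertex -4.847 -3.036 3.225
vertex -3.699 -3.048 4.615
endloop
endfacet
facet normal -0.273 -0.462 -0.844
outer loop
vertex -4.847 -3.036 3.225
vertex -4.101 -3.732 3.365
vertex -5.04 -3.896 3.758
endloop
endfacet
facet normal -0.668 0.495 0.556
outer loop
vertex -4.847 -3.036 3.225
vertex -5.04 -3.896 3.758
vertex -3.699 -3.048 4.615
endloop
endfacet
facet normal -0.273 -0.462 -0.844
outer loop
vertex -5.04 -3.896 3.758
vertex -4.101 -3.732 3.365
vertex -4.294 -4.592 3.898
endloop
endfacet
facet normal -0.402 -0.254 0.880
outer loop
vertex -5.04 -3.896 3.758
vertex -4.294 -4.592 3.898
vertex -3.699 -3.048 4.615
endloop
endfacet
facet normal -0.272 -0.462 -0.844
outer loop
vertex -4.294 -4.592 3.898
vertex -4.101 -3.732 3.365
vertex -3.356 -4.428 3.506
endloop
endfacet
facet normal 0.406 -0.509 0.759
outer loop
vertex -4.294 -4.592 3.898
vertex -3.356 -4.428 3.506
vertex -3.699 -3.048 4.615
endloop
endfacet
facet normal 0.476 0.041 -0.878
outer loop
vertex 1.32 2.232 -0.675
vertex 0.691 1.991 -1.027
vertex 0.907 2.704 -0.877
endloop
endfacet
facet normal 0.431 0.647 0.629
outer loop
vertex 1.32 2.232 -0.675
vertex 0.907 2.704 -0.877
vertex -0.271 1.909 0.747
endloop
endfacet
facet normal 0.476 0.041 -0.879
outer loop
vertex 0.907 2.704 -0.877
vertex 0.691 1.991 -1.027
vertex 0.331 2.639 -1.192
endloop
endfacet
facet normal -0.253 0.929 0.271
outer loop
vertex 0.907 2.704 -0.877
vertex 0.331 2.639 -1.192
vertex -0.271 1.909 0.747
endloop
endfacet
facet normal 0.477 0.041 -0.878
outer loop
vertex 0.331 2.639 -1.192
vertex 0.691 1.991 -1.027
vertex 0.027 2.086 -1.383
endloop
endfacet
facet normal -0.862 0.501 -0.079
outer loop
vertex 0.331 2.639 -1.192
vertex 0.027 2.086 -1.383
vertex -0.271 1.909 0.747
endloop
endfacet
facet normal 0.477 0.041 -0.878
outer loop
vertex 0.027 2.086 -1.383
vertex 0.691 1.991 -1.027
vertex 0.223 1.461 -1.306
endloop
endfacet
facet normal -0.937 -0.313 -0.157
outer loop
vertex 0.027 2.086 -1.383
vertex 0.223 1.461 -1.306
vertex -0.271 1.909 0.747
endloop
endfacet
facet normal 0.477 0.041 -0.878
outer loop
vertex 0.223 1.461 -1.306
vertex 0.691 1.991 -1.027
vertex 0.772 1.235 -1.018
endloop
endfacet
facet normal -0.421 -0.902 0.095
outer loop
vertex 0.223 1.461 -1.306
vertex 0.772 1.235 -1.018
vertex -0.271 1.909 0.747
endloop
endfacet
facet normal 0.476 0.041 -0.879
outer loop
vertex 0.772 1.235 -1.018
vertex 0.691 1.991 -1.027
vertex 1.26 1.578 -0.738
endloop
endfacet
facet normal 0.296 -0.821 0.489
outer loop
vertex 0.772 1.235 -1.018
vertex 1.26 1.578 -0.738
vertex -0.271 1.909 0.747
endloop
endfacet
facet normal 0.476 0.041 -0.879
outer loop
vertex 1.26 1.578 -0.738
vertex 0.691 1.991 -1.027
vertex 1.32 2.232 -0.675
endloop
endfacet
facet normal 0.675 -0.132 0.726
outer loop
vertex 1.26 1.578 -0.738
vertex 1.32 2.232 -0.675
vertex -0.271 1.909 0.747
endloop
endfacet

endsolid


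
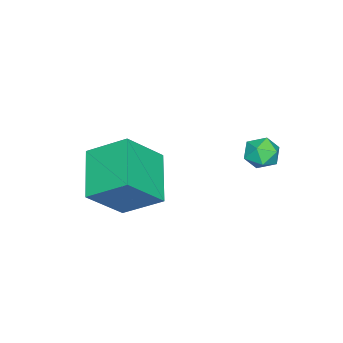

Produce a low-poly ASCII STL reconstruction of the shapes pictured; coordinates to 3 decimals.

solid 
facet normal -0.585 0.393 -0.709
outer loop
vertex -0.214 -0.851 -1.179
vertex -0.39 0.457 -0.31
vertex 1.28 -0.106 -1.999
endloop
endfacet
facet normal 0.111 -0.828 -0.550
outer loop
vertex 2.31 -0.797 -0.75
vertex -0.214 -0.851 -1.179
vertex 1.28 -0.106 -1.999
endloop
endfacet
facet normal -0.585 0.393 -0.709
outer loop
vertex 1.28 -0.106 -1.999
vertex -0.39 0.457 -0.31
vertex 1.104 1.202 -1.13
endloop
endfacet
facet normal 0.803 0.401 -0.441
outer loop
vertex 1.104 1.202 -1.13
vertex 2.31 -0.797 -0.75
vertex 1.28 -0.106 -1.999
endloop
endfacet
facet normal -0.803 -0.401 0.441
outer loop
vertex -0.214 -0.851 -1.179
vertex 0.64 -0.234 0.939
vertex -0.39 0.457 -0.31
endloop
endfacet
facet normal 0.111 -0.828 -0.550
outer loop
vertex 0.816 -1.542 0.07
vertex -0.214 -0.851 -1.179
vertex 2.31 -0.797 -0.75
endloop
endfacet
facet normal -0.803 -0.401 0.441
outer loop
vertex 0.816 -1.542 0.07
vertex 0.64 -0.234 0.939
vertex -0.214 -0.851 -1.179
endloop
endfacet
facet normal -0.111 0.828 0.550
outer loop
vertex -0.39 0.457 -0.31
vertex 0.64 -0.234 0.939
vertex 1.104 1.202 -1.13
endloop
endfacet
facet normal 0.803 0.401 -0.441
outer loop
vertex 2.134 0.511 0.119
vertex 2.31 -0.797 -0.75
vertex 1.104 1.202 -1.13
endloop
endfacet
facet normal -0.111 0.828 0.550
outer loop
vertex 1.104 1.202 -1.13
vertex 0.64 -0.234 0.939
vertex 2.134 0.511 0.119
endloop
endfacet
facet normal 0.585 -0.393 0.709
outer loop
vertex 2.134 0.511 0.119
vertex 0.816 -1.542 0.07
vertex 2.31 -0.797 -0.75
endloop
endfacet
facet normal 0.585 -0.393 0.709
outer loop
vertex 0.64 -0.234 0.939
vertex 0.816 -1.542 0.07
vertex 2.134 0.511 0.119
endloop
endfacet
facet normal -0.868 0.121 0.482
outer loop
vertex -2.595 3.363 -0.517
vertex -2.663 2.716 -0.477
vertex -2.355 3.041 -0.004
endloop
endfacet
facet normal -0.425 0.664 0.615
outer loop
vertex -2.595 3.363 -0.517
vertex -2.355 3.041 -0.004
vertex -2.008 3.519 -0.28
endloop
endfacet
facet normal -0.253 0.967 -0.010
outer loop
vertex -2.595 3.363 -0.517
vertex -2.008 3.519 -0.28
vertex -2.102 3.488 -0.925
endloop
endfacet
facet normal -0.591 0.611 -0.527
outer loop
vertex -2.595 3.363 -0.517
vertex -2.102 3.488 -0.925
vertex -2.507 2.992 -1.046
endloop
endfacet
facet normal -0.971 0.088 -0.223
outer loop
vertex -2.595 3.363 -0.517
vertex -2.507 2.992 -1.046
vertex -2.663 2.716 -0.477
endloop
endfacet
facet normal 0.172 0.396 0.902
outer loop
vertex -2.008 3.519 -0.28
vertex -2.355 3.041 -0.004
vertex -1.713 2.968 -0.094
endloop
endfacet
facet normal -0.545 -0.482 0.686
outer loop
vertex -2.355 3.041 -0.004
vertex -2.663 2.716 -0.477
vertex -2.118 2.472 -0.215
endloop
endfacet
facet normal -0.712 -0.535 -0.455
outer loop
vertex -2.663 2.716 -0.477
vertex -2.507 2.992 -1.046
vertex -2.212 2.441 -0.86
endloop
endfacet
facet normal -0.097 0.310 -0.946
outer loop
vertex -2.507 2.992 -1.046
vertex -2.102 3.488 -0.925
vertex -1.865 2.919 -1.136
endloop
endfacet
facet normal 0.449 0.887 -0.108
outer loop
vertex -2.102 3.488 -0.925
vertex -2.008 3.519 -0.28
vertex -1.557 3.244 -0.663
endloop
endfacet
facet normal 0.591 -0.611 0.527
outer loop
vertex -1.625 2.597 -0.623
vertex -1.713 2.968 -0.094
vertex -2.118 2.472 -0.215
endloop
endfacet
facet normal 0.253 -0.967 0.010
outer loop
vertex -1.625 2.597 -0.623
vertex -2.118 2.472 -0.215
vertex -2.212 2.441 -0.86
endloop
endfacet
facet normal 0.425 -0.664 -0.615
outer loop
vertex -1.625 2.597 -0.623
vertex -2.212 2.441 -0.86
vertex -1.865 2.919 -1.136
endloop
endfacet
facet normal 0.868 -0.121 -0.482
outer loop
vertex -1.625 2.597 -0.623
vertex -1.865 2.919 -1.136
vertex -1.557 3.244 -0.663
endloop
endfacet
facet normal 0.971 -0.088 0.223
outer loop
vertex -1.625 2.597 -0.623
vertex -1.557 3.244 -0.663
vertex -1.713 2.968 -0.094
endloop
endfacet
facet normal 0.097 -0.310 0.946
outer loop
vertex -2.118 2.472 -0.215
vertex -1.713 2.968 -0.094
vertex -2.355 3.041 -0.004
endloop
endfacet
facet normal -0.449 -0.887 0.108
outer loop
vertex -2.212 2.441 -0.86
vertex -2.118 2.472 -0.215
vertex -2.663 2.716 -0.477
endloop
endfacet
facet normal -0.172 -0.396 -0.902
outer loop
vertex -1.865 2.919 -1.136
vertex -2.212 2.441 -0.86
vertex -2.507 2.992 -1.046
endloop
endfacet
facet normal 0.545 0.482 -0.686
outer loop
vertex -1.557 3.244 -0.663
vertex -1.865 2.919 -1.136
vertex -2.102 3.488 -0.925
endloop
endfacet
facet normal 0.712 0.535 0.455
outer loop
vertex -1.713 2.968 -0.094
vertex -1.557 3.244 -0.663
vertex -2.008 3.519 -0.28
endloop
endfacet

endsolid


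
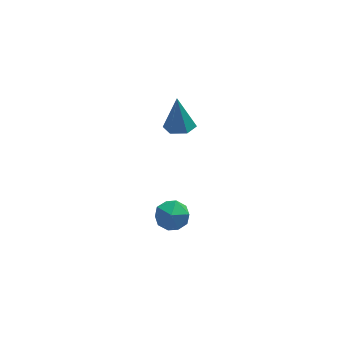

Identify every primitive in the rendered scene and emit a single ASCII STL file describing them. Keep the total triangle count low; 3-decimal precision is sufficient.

solid 
facet normal -0.228 0.661 0.715
outer loop
vertex 2.539 -1.137 -3.535
vertex 2.014 -1.724 -3.16
vertex 2.855 -1.681 -2.931
endloop
endfacet
facet normal 0.432 0.771 0.468
outer loop
vertex 2.539 -1.137 -3.535
vertex 2.855 -1.681 -2.931
vertex 3.321 -1.507 -3.647
endloop
endfacet
facet normal 0.388 0.892 -0.233
outer loop
vertex 2.539 -1.137 -3.535
vertex 3.321 -1.507 -3.647
vertex 2.768 -1.442 -4.32
endloop
endfacet
facet normal -0.300 0.856 -0.420
outer loop
vertex 2.539 -1.137 -3.535
vertex 2.768 -1.442 -4.32
vertex 1.96 -1.577 -4.018
endloop
endfacet
facet normal -0.680 0.714 0.165
outer loop
vertex 2.539 -1.137 -3.535
vertex 1.96 -1.577 -4.018
vertex 2.014 -1.724 -3.16
endloop
endfacet
facet normal 0.806 0.171 0.566
outer loop
vertex 3.321 -1.507 -3.647
vertex 2.855 -1.681 -2.931
vertex 3.28 -2.323 -3.342
endloop
endfacet
facet normal -0.262 -0.006 0.965
outer loop
vertex 2.855 -1.681 -2.931
vertex 2.014 -1.724 -3.16
vertex 2.472 -2.458 -3.04
endloop
endfacet
facet normal -0.994 0.078 0.076
outer loop
vertex 2.014 -1.724 -3.16
vertex 1.96 -1.577 -4.018
vertex 1.919 -2.393 -3.713
endloop
endfacet
facet normal -0.378 0.309 -0.873
outer loop
vertex 1.96 -1.577 -4.018
vertex 2.768 -1.442 -4.32
vertex 2.385 -2.219 -4.429
endloop
endfacet
facet normal 0.736 0.366 -0.569
outer loop
vertex 2.768 -1.442 -4.32
vertex 3.321 -1.507 -3.647
vertex 3.226 -2.176 -4.2
endloop
endfacet
facet normal 0.300 -0.856 0.420
outer loop
vertex 2.701 -2.763 -3.825
vertex 3.28 -2.323 -3.342
vertex 2.472 -2.458 -3.04
endloop
endfacet
facet normal -0.388 -0.892 0.233
outer loop
vertex 2.701 -2.763 -3.825
vertex 2.472 -2.458 -3.04
vertex 1.919 -2.393 -3.713
endloop
endfacet
facet normal -0.432 -0.771 -0.468
outer loop
vertex 2.701 -2.763 -3.825
vertex 1.919 -2.393 -3.713
vertex 2.385 -2.219 -4.429
endloop
endfacet
facet normal 0.228 -0.661 -0.715
outer loop
vertex 2.701 -2.763 -3.825
vertex 2.385 -2.219 -4.429
vertex 3.226 -2.176 -4.2
endloop
endfacet
facet normal 0.680 -0.714 -0.165
outer loop
vertex 2.701 -2.763 -3.825
vertex 3.226 -2.176 -4.2
vertex 3.28 -2.323 -3.342
endloop
endfacet
facet normal 0.378 -0.309 0.873
outer loop
vertex 2.472 -2.458 -3.04
vertex 3.28 -2.323 -3.342
vertex 2.855 -1.681 -2.931
endloop
endfacet
facet normal -0.736 -0.366 0.569
outer loop
vertex 1.919 -2.393 -3.713
vertex 2.472 -2.458 -3.04
vertex 2.014 -1.724 -3.16
endloop
endfacet
facet normal -0.806 -0.171 -0.566
outer loop
vertex 2.385 -2.219 -4.429
vertex 1.919 -2.393 -3.713
vertex 1.96 -1.577 -4.018
endloop
endfacet
facet normal 0.262 0.006 -0.965
outer loop
vertex 3.226 -2.176 -4.2
vertex 2.385 -2.219 -4.429
vertex 2.768 -1.442 -4.32
endloop
endfacet
facet normal 0.994 -0.078 -0.076
outer loop
vertex 3.28 -2.323 -3.342
vertex 3.226 -2.176 -4.2
vertex 3.321 -1.507 -3.647
endloop
endfacet
facet normal 0.021 -0.262 -0.965
outer loop
vertex 3.947 -0.65 1.089
vertex 3.266 -0.461 1.023
vertex 3.781 0.015 0.905
endloop
endfacet
facet normal 0.901 0.309 0.305
outer loop
vertex 3.947 -0.65 1.089
vertex 3.781 0.015 0.905
vertex 3.234 -0.039 2.577
endloop
endfacet
facet normal 0.021 -0.261 -0.965
outer loop
vertex 3.781 0.015 0.905
vertex 3.266 -0.461 1.023
vertex 3.1 0.205 0.839
endloop
endfacet
facet normal 0.257 0.960 0.115
outer loop
vertex 3.781 0.015 0.905
vertex 3.1 0.205 0.839
vertex 3.234 -0.039 2.577
endloop
endfacet
facet normal 0.021 -0.261 -0.965
outer loop
vertex 3.1 0.205 0.839
vertex 3.266 -0.461 1.023
vertex 2.586 -0.271 0.957
endloop
endfacet
facet normal -0.652 0.742 0.154
outer loop
vertex 3.1 0.205 0.839
vertex 2.586 -0.271 0.957
vertex 3.234 -0.039 2.577
endloop
endfacet
facet normal 0.020 -0.262 -0.965
outer loop
vertex 2.586 -0.271 0.957
vertex 3.266 -0.461 1.023
vertex 2.752 -0.936 1.141
endloop
endfacet
facet normal -0.915 -0.122 0.384
outer loop
vertex 2.586 -0.271 0.957
vertex 2.752 -0.936 1.141
vertex 3.234 -0.039 2.577
endloop
endfacet
facet normal 0.020 -0.262 -0.965
outer loop
vertex 2.752 -0.936 1.141
vertex 3.266 -0.461 1.023
vertex 3.433 -1.126 1.207
endloop
endfacet
facet normal -0.271 -0.773 0.574
outer loop
vertex 2.752 -0.936 1.141
vertex 3.433 -1.126 1.207
vertex 3.234 -0.039 2.577
endloop
endfacet
facet normal 0.021 -0.262 -0.965
outer loop
vertex 3.433 -1.126 1.207
vertex 3.266 -0.461 1.023
vertex 3.947 -0.65 1.089
endloop
endfacet
facet normal 0.637 -0.556 0.534
outer loop
vertex 3.433 -1.126 1.207
vertex 3.947 -0.65 1.089
vertex 3.234 -0.039 2.577
endloop
endfacet

endsolid


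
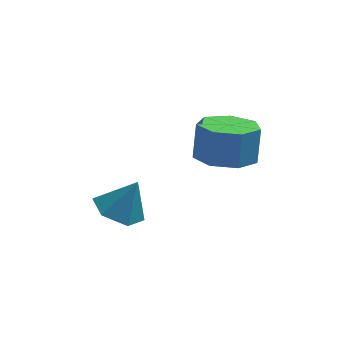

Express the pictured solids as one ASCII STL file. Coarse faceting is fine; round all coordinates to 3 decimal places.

solid 
facet normal -0.444 -0.109 -0.889
outer loop
vertex -1.637 2.673 -0.155
vertex -2.113 2.018 0.163
vertex -2.409 2.835 0.211
endloop
endfacet
facet normal 0.324 0.902 0.285
outer loop
vertex -1.637 2.673 -0.155
vertex -2.409 2.835 0.211
vertex -1.527 2.162 1.337
endloop
endfacet
facet normal -0.444 -0.109 -0.889
outer loop
vertex -2.409 2.835 0.211
vertex -2.113 2.018 0.163
vertex -2.886 2.18 0.529
endloop
endfacet
facet normal -0.396 0.618 0.679
outer loop
vertex -2.409 2.835 0.211
vertex -2.886 2.18 0.529
vertex -1.527 2.162 1.337
endloop
endfacet
facet normal -0.444 -0.109 -0.889
outer loop
vertex -2.886 2.18 0.529
vertex -2.113 2.018 0.163
vertex -2.59 1.363 0.481
endloop
endfacet
facet normal -0.500 -0.230 0.835
outer loop
vertex -2.886 2.18 0.529
vertex -2.59 1.363 0.481
vertex -1.527 2.162 1.337
endloop
endfacet
facet normal -0.444 -0.109 -0.890
outer loop
vertex -2.59 1.363 0.481
vertex -2.113 2.018 0.163
vertex -1.817 1.202 0.115
endloop
endfacet
facet normal 0.117 -0.794 0.596
outer loop
vertex -2.59 1.363 0.481
vertex -1.817 1.202 0.115
vertex -1.527 2.162 1.337
endloop
endfacet
facet normal -0.444 -0.109 -0.889
outer loop
vertex -1.817 1.202 0.115
vertex -2.113 2.018 0.163
vertex -1.341 1.857 -0.203
endloop
endfacet
facet normal 0.836 -0.510 0.202
outer loop
vertex -1.817 1.202 0.115
vertex -1.341 1.857 -0.203
vertex -1.527 2.162 1.337
endloop
endfacet
facet normal -0.444 -0.109 -0.889
outer loop
vertex -1.341 1.857 -0.203
vertex -2.113 2.018 0.163
vertex -1.637 2.673 -0.155
endloop
endfacet
facet normal 0.940 0.338 0.047
outer loop
vertex -1.341 1.857 -0.203
vertex -1.637 2.673 -0.155
vertex -1.527 2.162 1.337
endloop
endfacet
facet normal -0.080 -0.327 -0.942
outer loop
vertex 1.993 2.207 2.201
vertex 1.06 2.504 2.177
vertex 1.867 3.004 1.935
endloop
endfacet
facet normal 0.986 0.115 -0.124
outer loop
vertex 1.993 2.207 2.201
vertex 1.867 3.004 1.935
vertex 2.094 2.619 3.388
endloop
endfacet
facet normal 0.986 0.116 -0.123
outer loop
vertex 2.094 2.619 3.388
vertex 1.867 3.004 1.935
vertex 1.967 3.417 3.121
endloop
endfacet
facet normal 0.079 0.328 0.942
outer loop
vertex 2.094 2.619 3.388
vertex 1.967 3.417 3.121
vertex 1.16 2.916 3.363
endloop
endfacet
facet normal -0.079 -0.328 -0.941
outer loop
vertex 1.867 3.004 1.935
vertex 1.06 2.504 2.177
vertex 1.133 3.425 1.85
endloop
endfacet
facet normal 0.499 0.805 -0.322
outer loop
vertex 1.867 3.004 1.935
vertex 1.133 3.425 1.85
vertex 1.967 3.417 3.121
endloop
endfacet
facet normal 0.498 0.805 -0.322
outer loop
vertex 1.967 3.417 3.121
vertex 1.133 3.425 1.85
vertex 1.233 3.837 3.036
endloop
endfacet
facet normal 0.079 0.328 0.941
outer loop
vertex 1.967 3.417 3.121
vertex 1.233 3.837 3.036
vertex 1.16 2.916 3.363
endloop
endfacet
facet normal -0.080 -0.328 -0.941
outer loop
vertex 1.133 3.425 1.85
vertex 1.06 2.504 2.177
vertex 0.344 3.152 2.012
endloop
endfacet
facet normal -0.365 0.889 -0.278
outer loop
vertex 1.133 3.425 1.85
vertex 0.344 3.152 2.012
vertex 1.233 3.837 3.036
endloop
endfacet
facet normal -0.365 0.889 -0.278
outer loop
vertex 1.233 3.837 3.036
vertex 0.344 3.152 2.012
vertex 0.444 3.564 3.198
endloop
endfacet
facet normal 0.080 0.328 0.941
outer loop
vertex 1.233 3.837 3.036
vertex 0.444 3.564 3.198
vertex 1.16 2.916 3.363
endloop
endfacet
facet normal -0.080 -0.328 -0.941
outer loop
vertex 0.344 3.152 2.012
vertex 1.06 2.504 2.177
vertex 0.094 2.391 2.298
endloop
endfacet
facet normal -0.953 0.303 -0.025
outer loop
vertex 0.344 3.152 2.012
vertex 0.094 2.391 2.298
vertex 0.444 3.564 3.198
endloop
endfacet
facet normal -0.953 0.303 -0.025
outer loop
vertex 0.444 3.564 3.198
vertex 0.094 2.391 2.298
vertex 0.194 2.803 3.484
endloop
endfacet
facet normal 0.080 0.328 0.941
outer loop
vertex 0.444 3.564 3.198
vertex 0.194 2.803 3.484
vertex 1.16 2.916 3.363
endloop
endfacet
facet normal -0.080 -0.328 -0.941
outer loop
vertex 0.094 2.391 2.298
vertex 1.06 2.504 2.177
vertex 0.572 1.715 2.493
endloop
endfacet
facet normal -0.823 -0.511 0.247
outer loop
vertex 0.094 2.391 2.298
vertex 0.572 1.715 2.493
vertex 0.194 2.803 3.484
endloop
endfacet
facet normal -0.823 -0.511 0.247
outer loop
vertex 0.194 2.803 3.484
vertex 0.572 1.715 2.493
vertex 0.672 2.127 3.679
endloop
endfacet
facet normal 0.080 0.328 0.941
outer loop
vertex 0.194 2.803 3.484
vertex 0.672 2.127 3.679
vertex 1.16 2.916 3.363
endloop
endfacet
facet normal -0.080 -0.328 -0.941
outer loop
vertex 0.572 1.715 2.493
vertex 1.06 2.504 2.177
vertex 1.417 1.633 2.45
endloop
endfacet
facet normal -0.074 -0.940 0.333
outer loop
vertex 0.572 1.715 2.493
vertex 1.417 1.633 2.45
vertex 0.672 2.127 3.679
endloop
endfacet
facet normal -0.073 -0.940 0.333
outer loop
vertex 0.672 2.127 3.679
vertex 1.417 1.633 2.45
vertex 1.517 2.046 3.636
endloop
endfacet
facet normal 0.079 0.328 0.941
outer loop
vertex 0.672 2.127 3.679
vertex 1.517 2.046 3.636
vertex 1.16 2.916 3.363
endloop
endfacet
facet normal -0.080 -0.328 -0.941
outer loop
vertex 1.417 1.633 2.45
vertex 1.06 2.504 2.177
vertex 1.993 2.207 2.201
endloop
endfacet
facet normal 0.731 -0.661 0.168
outer loop
vertex 1.417 1.633 2.45
vertex 1.993 2.207 2.201
vertex 1.517 2.046 3.636
endloop
endfacet
facet normal 0.730 -0.662 0.168
outer loop
vertex 1.517 2.046 3.636
vertex 1.993 2.207 2.201
vertex 2.094 2.619 3.388
endloop
endfacet
facet normal 0.079 0.328 0.941
outer loop
vertex 1.517 2.046 3.636
vertex 2.094 2.619 3.388
vertex 1.16 2.916 3.363
endloop
endfacet

endsolid


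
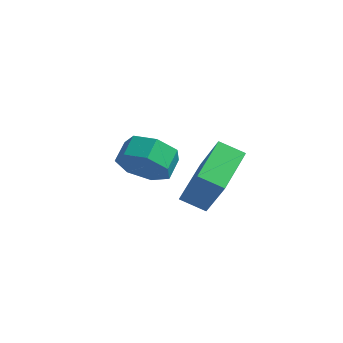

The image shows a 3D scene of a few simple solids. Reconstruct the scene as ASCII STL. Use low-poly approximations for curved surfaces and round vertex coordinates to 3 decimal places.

solid 
facet normal -0.465 0.192 -0.864
outer loop
vertex 0.408 -1.802 2.192
vertex 0.136 0.126 2.768
vertex 1.344 -1.537 1.747
endloop
endfacet
facet normal 0.134 -0.949 -0.284
outer loop
vertex 2.284 -1.926 3.492
vertex 0.408 -1.802 2.192
vertex 1.344 -1.537 1.747
endloop
endfacet
facet normal -0.465 0.192 -0.864
outer loop
vertex 1.344 -1.537 1.747
vertex 0.136 0.126 2.768
vertex 1.072 0.391 2.323
endloop
endfacet
facet normal 0.875 0.248 -0.416
outer loop
vertex 1.072 0.391 2.323
vertex 2.284 -1.926 3.492
vertex 1.344 -1.537 1.747
endloop
endfacet
facet normal -0.875 -0.248 0.416
outer loop
vertex 0.408 -1.802 2.192
vertex 1.076 -0.263 4.513
vertex 0.136 0.126 2.768
endloop
endfacet
facet normal 0.134 -0.949 -0.284
outer loop
vertex 1.348 -2.191 3.937
vertex 0.408 -1.802 2.192
vertex 2.284 -1.926 3.492
endloop
endfacet
facet normal -0.875 -0.248 0.416
outer loop
vertex 1.348 -2.191 3.937
vertex 1.076 -0.263 4.513
vertex 0.408 -1.802 2.192
endloop
endfacet
facet normal -0.134 0.949 0.284
outer loop
vertex 0.136 0.126 2.768
vertex 1.076 -0.263 4.513
vertex 1.072 0.391 2.323
endloop
endfacet
facet normal 0.875 0.248 -0.416
outer loop
vertex 2.012 0.002 4.068
vertex 2.284 -1.926 3.492
vertex 1.072 0.391 2.323
endloop
endfacet
facet normal -0.134 0.949 0.284
outer loop
vertex 1.072 0.391 2.323
vertex 1.076 -0.263 4.513
vertex 2.012 0.002 4.068
endloop
endfacet
facet normal 0.465 -0.192 0.864
outer loop
vertex 2.012 0.002 4.068
vertex 1.348 -2.191 3.937
vertex 2.284 -1.926 3.492
endloop
endfacet
facet normal 0.465 -0.192 0.864
outer loop
vertex 1.076 -0.263 4.513
vertex 1.348 -2.191 3.937
vertex 2.012 0.002 4.068
endloop
endfacet
facet normal 0.129 -0.876 -0.464
outer loop
vertex -2.003 0.021 2.418
vertex -2.455 0.438 1.506
vertex -1.397 0.434 1.807
endloop
endfacet
facet normal 0.762 -0.212 0.612
outer loop
vertex -2.003 0.021 2.418
vertex -1.397 0.434 1.807
vertex -2.134 0.906 2.887
endloop
endfacet
facet normal 0.761 -0.213 0.613
outer loop
vertex -2.134 0.906 2.887
vertex -1.397 0.434 1.807
vertex -1.527 1.319 2.276
endloop
endfacet
facet normal -0.130 0.877 0.464
outer loop
vertex -2.134 0.906 2.887
vertex -1.527 1.319 2.276
vertex -2.585 1.322 1.974
endloop
endfacet
facet normal 0.129 -0.876 -0.464
outer loop
vertex -1.397 0.434 1.807
vertex -2.455 0.438 1.506
vertex -1.587 0.85 0.969
endloop
endfacet
facet normal 0.972 0.205 -0.118
outer loop
vertex -1.397 0.434 1.807
vertex -1.587 0.85 0.969
vertex -1.527 1.319 2.276
endloop
endfacet
facet normal 0.971 0.207 -0.119
outer loop
vertex -1.527 1.319 2.276
vertex -1.587 0.85 0.969
vertex -1.718 1.735 1.438
endloop
endfacet
facet normal -0.130 0.876 0.464
outer loop
vertex -1.527 1.319 2.276
vertex -1.718 1.735 1.438
vertex -2.585 1.322 1.974
endloop
endfacet
facet normal 0.129 -0.877 -0.464
outer loop
vertex -1.587 0.85 0.969
vertex -2.455 0.438 1.506
vertex -2.431 0.955 0.535
endloop
endfacet
facet normal 0.449 0.469 -0.760
outer loop
vertex -1.587 0.85 0.969
vertex -2.431 0.955 0.535
vertex -1.718 1.735 1.438
endloop
endfacet
facet normal 0.449 0.469 -0.760
outer loop
vertex -1.718 1.735 1.438
vertex -2.431 0.955 0.535
vertex -2.562 1.84 1.004
endloop
endfacet
facet normal -0.130 0.876 0.465
outer loop
vertex -1.718 1.735 1.438
vertex -2.562 1.84 1.004
vertex -2.585 1.322 1.974
endloop
endfacet
facet normal 0.129 -0.877 -0.464
outer loop
vertex -2.431 0.955 0.535
vertex -2.455 0.438 1.506
vertex -3.292 0.671 0.832
endloop
endfacet
facet normal -0.411 0.379 -0.829
outer loop
vertex -2.431 0.955 0.535
vertex -3.292 0.671 0.832
vertex -2.562 1.84 1.004
endloop
endfacet
facet normal -0.411 0.379 -0.829
outer loop
vertex -2.562 1.84 1.004
vertex -3.292 0.671 0.832
vertex -3.423 1.556 1.301
endloop
endfacet
facet normal -0.129 0.876 0.465
outer loop
vertex -2.562 1.84 1.004
vertex -3.423 1.556 1.301
vertex -2.585 1.322 1.974
endloop
endfacet
facet normal 0.130 -0.876 -0.464
outer loop
vertex -3.292 0.671 0.832
vertex -2.455 0.438 1.506
vertex -3.523 0.211 1.636
endloop
endfacet
facet normal -0.962 0.003 -0.274
outer loop
vertex -3.292 0.671 0.832
vertex -3.523 0.211 1.636
vertex -3.423 1.556 1.301
endloop
endfacet
facet normal -0.962 0.003 -0.274
outer loop
vertex -3.423 1.556 1.301
vertex -3.523 0.211 1.636
vertex -3.654 1.096 2.105
endloop
endfacet
facet normal -0.128 0.876 0.464
outer loop
vertex -3.423 1.556 1.301
vertex -3.654 1.096 2.105
vertex -2.585 1.322 1.974
endloop
endfacet
facet normal 0.130 -0.876 -0.465
outer loop
vertex -3.523 0.211 1.636
vertex -2.455 0.438 1.506
vertex -2.949 -0.079 2.342
endloop
endfacet
facet normal -0.789 -0.375 0.487
outer loop
vertex -3.523 0.211 1.636
vertex -2.949 -0.079 2.342
vertex -3.654 1.096 2.105
endloop
endfacet
facet normal -0.789 -0.375 0.487
outer loop
vertex -3.654 1.096 2.105
vertex -2.949 -0.079 2.342
vertex -3.08 0.806 2.811
endloop
endfacet
facet normal -0.128 0.876 0.464
outer loop
vertex -3.654 1.096 2.105
vertex -3.08 0.806 2.811
vertex -2.585 1.322 1.974
endloop
endfacet
facet normal 0.130 -0.876 -0.465
outer loop
vertex -2.949 -0.079 2.342
vertex -2.455 0.438 1.506
vertex -2.003 0.021 2.418
endloop
endfacet
facet normal -0.021 -0.471 0.882
outer loop
vertex -2.949 -0.079 2.342
vertex -2.003 0.021 2.418
vertex -3.08 0.806 2.811
endloop
endfacet
facet normal -0.021 -0.471 0.882
outer loop
vertex -3.08 0.806 2.811
vertex -2.003 0.021 2.418
vertex -2.134 0.906 2.887
endloop
endfacet
facet normal -0.130 0.877 0.464
outer loop
vertex -3.08 0.806 2.811
vertex -2.134 0.906 2.887
vertex -2.585 1.322 1.974
endloop
endfacet

endsolid


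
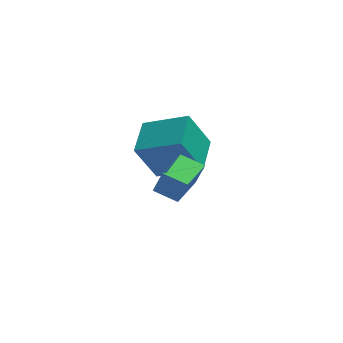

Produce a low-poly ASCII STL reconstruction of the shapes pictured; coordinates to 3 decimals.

solid 
facet normal -0.843 0.427 0.328
outer loop
vertex -3.686 -3.661 2.315
vertex -2.908 -2.002 2.155
vertex -4.029 -3.594 1.346
endloop
endfacet
facet normal -0.423 -0.902 0.087
outer loop
vertex -3.152 -4.038 1.005
vertex -3.686 -3.661 2.315
vertex -4.029 -3.594 1.346
endloop
endfacet
facet normal -0.843 0.427 0.327
outer loop
vertex -4.029 -3.594 1.346
vertex -2.908 -2.002 2.155
vertex -3.25 -1.934 1.186
endloop
endfacet
facet normal -0.333 0.065 -0.941
outer loop
vertex -3.25 -1.934 1.186
vertex -3.152 -4.038 1.005
vertex -4.029 -3.594 1.346
endloop
endfacet
facet normal 0.333 -0.065 0.941
outer loop
vertex -3.686 -3.661 2.315
vertex -2.031 -2.446 1.814
vertex -2.908 -2.002 2.155
endloop
endfacet
facet normal -0.424 -0.901 0.086
outer loop
vertex -2.81 -4.106 1.974
vertex -3.686 -3.661 2.315
vertex -3.152 -4.038 1.005
endloop
endfacet
facet normal 0.333 -0.066 0.941
outer loop
vertex -2.81 -4.106 1.974
vertex -2.031 -2.446 1.814
vertex -3.686 -3.661 2.315
endloop
endfacet
facet normal 0.423 0.902 -0.086
outer loop
vertex -2.908 -2.002 2.155
vertex -2.031 -2.446 1.814
vertex -3.25 -1.934 1.186
endloop
endfacet
facet normal -0.333 0.065 -0.941
outer loop
vertex -2.374 -2.379 0.845
vertex -3.152 -4.038 1.005
vertex -3.25 -1.934 1.186
endloop
endfacet
facet normal 0.424 0.901 -0.088
outer loop
vertex -3.25 -1.934 1.186
vertex -2.031 -2.446 1.814
vertex -2.374 -2.379 0.845
endloop
endfacet
facet normal 0.843 -0.427 -0.327
outer loop
vertex -2.374 -2.379 0.845
vertex -2.81 -4.106 1.974
vertex -3.152 -4.038 1.005
endloop
endfacet
facet normal 0.843 -0.427 -0.328
outer loop
vertex -2.031 -2.446 1.814
vertex -2.81 -4.106 1.974
vertex -2.374 -2.379 0.845
endloop
endfacet
facet normal -0.860 0.332 -0.388
outer loop
vertex -4.527 0.342 0.826
vertex -4.104 1.977 1.286
vertex -3.651 0.6 -0.897
endloop
endfacet
facet normal -0.242 -0.934 -0.263
outer loop
vertex -1.896 -0.077 -0.106
vertex -4.527 0.342 0.826
vertex -3.651 0.6 -0.897
endloop
endfacet
facet normal -0.860 0.332 -0.388
outer loop
vertex -3.651 0.6 -0.897
vertex -4.104 1.977 1.286
vertex -3.228 2.235 -0.437
endloop
endfacet
facet normal 0.449 0.132 -0.884
outer loop
vertex -3.228 2.235 -0.437
vertex -1.896 -0.077 -0.106
vertex -3.651 0.6 -0.897
endloop
endfacet
facet normal -0.449 -0.132 0.884
outer loop
vertex -4.527 0.342 0.826
vertex -2.349 1.3 2.077
vertex -4.104 1.977 1.286
endloop
endfacet
facet normal -0.242 -0.934 -0.263
outer loop
vertex -2.772 -0.335 1.617
vertex -4.527 0.342 0.826
vertex -1.896 -0.077 -0.106
endloop
endfacet
facet normal -0.449 -0.132 0.884
outer loop
vertex -2.772 -0.335 1.617
vertex -2.349 1.3 2.077
vertex -4.527 0.342 0.826
endloop
endfacet
facet normal 0.242 0.934 0.263
outer loop
vertex -4.104 1.977 1.286
vertex -2.349 1.3 2.077
vertex -3.228 2.235 -0.437
endloop
endfacet
facet normal 0.449 0.132 -0.884
outer loop
vertex -1.473 1.558 0.354
vertex -1.896 -0.077 -0.106
vertex -3.228 2.235 -0.437
endloop
endfacet
facet normal 0.242 0.934 0.263
outer loop
vertex -3.228 2.235 -0.437
vertex -2.349 1.3 2.077
vertex -1.473 1.558 0.354
endloop
endfacet
facet normal 0.860 -0.332 0.388
outer loop
vertex -1.473 1.558 0.354
vertex -2.772 -0.335 1.617
vertex -1.896 -0.077 -0.106
endloop
endfacet
facet normal 0.860 -0.332 0.388
outer loop
vertex -2.349 1.3 2.077
vertex -2.772 -0.335 1.617
vertex -1.473 1.558 0.354
endloop
endfacet

endsolid


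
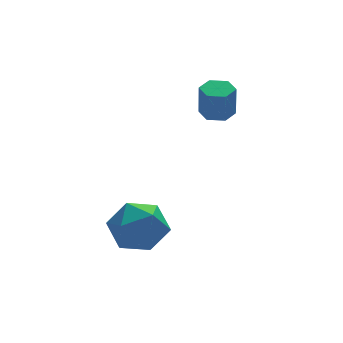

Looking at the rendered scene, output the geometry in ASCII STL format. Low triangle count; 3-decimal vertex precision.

solid 
facet normal -0.480 0.837 -0.262
outer loop
vertex -3.838 -1.48 -2.466
vertex -4.52 -1.568 -1.497
vertex -3.496 -0.967 -1.451
endloop
endfacet
facet normal 0.194 0.848 -0.494
outer loop
vertex -3.838 -1.48 -2.466
vertex -3.496 -0.967 -1.451
vertex -2.702 -1.54 -2.123
endloop
endfacet
facet normal 0.291 0.280 -0.915
outer loop
vertex -3.838 -1.48 -2.466
vertex -2.702 -1.54 -2.123
vertex -3.235 -2.497 -2.585
endloop
endfacet
facet normal -0.324 -0.082 -0.943
outer loop
vertex -3.838 -1.48 -2.466
vertex -3.235 -2.497 -2.585
vertex -4.358 -2.514 -2.198
endloop
endfacet
facet normal -0.800 0.263 -0.539
outer loop
vertex -3.838 -1.48 -2.466
vertex -4.358 -2.514 -2.198
vertex -4.52 -1.568 -1.497
endloop
endfacet
facet normal 0.623 0.779 0.073
outer loop
vertex -2.702 -1.54 -2.123
vertex -3.496 -0.967 -1.451
vertex -2.682 -1.666 -0.942
endloop
endfacet
facet normal -0.467 0.762 0.448
outer loop
vertex -3.496 -0.967 -1.451
vertex -4.52 -1.568 -1.497
vertex -3.805 -1.683 -0.555
endloop
endfacet
facet normal -0.986 -0.168 -0.001
outer loop
vertex -4.52 -1.568 -1.497
vertex -4.358 -2.514 -2.198
vertex -4.338 -2.64 -1.017
endloop
endfacet
facet normal -0.214 -0.726 -0.654
outer loop
vertex -4.358 -2.514 -2.198
vertex -3.235 -2.497 -2.585
vertex -3.544 -3.213 -1.689
endloop
endfacet
facet normal 0.780 -0.140 -0.609
outer loop
vertex -3.235 -2.497 -2.585
vertex -2.702 -1.54 -2.123
vertex -2.52 -2.612 -1.643
endloop
endfacet
facet normal 0.324 0.082 0.943
outer loop
vertex -3.202 -2.7 -0.674
vertex -2.682 -1.666 -0.942
vertex -3.805 -1.683 -0.555
endloop
endfacet
facet normal -0.291 -0.280 0.915
outer loop
vertex -3.202 -2.7 -0.674
vertex -3.805 -1.683 -0.555
vertex -4.338 -2.64 -1.017
endloop
endfacet
facet normal -0.194 -0.848 0.494
outer loop
vertex -3.202 -2.7 -0.674
vertex -4.338 -2.64 -1.017
vertex -3.544 -3.213 -1.689
endloop
endfacet
facet normal 0.480 -0.837 0.262
outer loop
vertex -3.202 -2.7 -0.674
vertex -3.544 -3.213 -1.689
vertex -2.52 -2.612 -1.643
endloop
endfacet
facet normal 0.800 -0.263 0.539
outer loop
vertex -3.202 -2.7 -0.674
vertex -2.52 -2.612 -1.643
vertex -2.682 -1.666 -0.942
endloop
endfacet
facet normal 0.214 0.726 0.654
outer loop
vertex -3.805 -1.683 -0.555
vertex -2.682 -1.666 -0.942
vertex -3.496 -0.967 -1.451
endloop
endfacet
facet normal -0.780 0.140 0.609
outer loop
vertex -4.338 -2.64 -1.017
vertex -3.805 -1.683 -0.555
vertex -4.52 -1.568 -1.497
endloop
endfacet
facet normal -0.623 -0.779 -0.073
outer loop
vertex -3.544 -3.213 -1.689
vertex -4.338 -2.64 -1.017
vertex -4.358 -2.514 -2.198
endloop
endfacet
facet normal 0.467 -0.762 -0.448
outer loop
vertex -2.52 -2.612 -1.643
vertex -3.544 -3.213 -1.689
vertex -3.235 -2.497 -2.585
endloop
endfacet
facet normal 0.986 0.168 0.001
outer loop
vertex -2.682 -1.666 -0.942
vertex -2.52 -2.612 -1.643
vertex -2.702 -1.54 -2.123
endloop
endfacet
facet normal 0.049 0.133 -0.990
outer loop
vertex 1.4 1.272 1.324
vertex 0.784 1.56 1.332
vertex 1.34 1.944 1.411
endloop
endfacet
facet normal 0.995 0.081 0.061
outer loop
vertex 1.4 1.272 1.324
vertex 1.34 1.944 1.411
vertex 1.332 1.091 2.681
endloop
endfacet
facet normal 0.995 0.081 0.061
outer loop
vertex 1.332 1.091 2.681
vertex 1.34 1.944 1.411
vertex 1.272 1.763 2.767
endloop
endfacet
facet normal -0.050 -0.131 0.990
outer loop
vertex 1.332 1.091 2.681
vertex 1.272 1.763 2.767
vertex 0.716 1.38 2.688
endloop
endfacet
facet normal 0.050 0.131 -0.990
outer loop
vertex 1.34 1.944 1.411
vertex 0.784 1.56 1.332
vertex 0.724 2.232 1.418
endloop
endfacet
facet normal 0.421 0.896 0.141
outer loop
vertex 1.34 1.944 1.411
vertex 0.724 2.232 1.418
vertex 1.272 1.763 2.767
endloop
endfacet
facet normal 0.421 0.896 0.141
outer loop
vertex 1.272 1.763 2.767
vertex 0.724 2.232 1.418
vertex 0.656 2.051 2.775
endloop
endfacet
facet normal -0.049 -0.133 0.990
outer loop
vertex 1.272 1.763 2.767
vertex 0.656 2.051 2.775
vertex 0.716 1.38 2.688
endloop
endfacet
facet normal 0.050 0.131 -0.990
outer loop
vertex 0.724 2.232 1.418
vertex 0.784 1.56 1.332
vertex 0.168 1.849 1.339
endloop
endfacet
facet normal -0.573 0.816 0.080
outer loop
vertex 0.724 2.232 1.418
vertex 0.168 1.849 1.339
vertex 0.656 2.051 2.775
endloop
endfacet
facet normal -0.573 0.816 0.080
outer loop
vertex 0.656 2.051 2.775
vertex 0.168 1.849 1.339
vertex 0.1 1.668 2.696
endloop
endfacet
facet normal -0.049 -0.133 0.990
outer loop
vertex 0.656 2.051 2.775
vertex 0.1 1.668 2.696
vertex 0.716 1.38 2.688
endloop
endfacet
facet normal 0.050 0.131 -0.990
outer loop
vertex 0.168 1.849 1.339
vertex 0.784 1.56 1.332
vertex 0.228 1.177 1.253
endloop
endfacet
facet normal -0.995 -0.081 -0.061
outer loop
vertex 0.168 1.849 1.339
vertex 0.228 1.177 1.253
vertex 0.1 1.668 2.696
endloop
endfacet
facet normal -0.995 -0.081 -0.061
outer loop
vertex 0.1 1.668 2.696
vertex 0.228 1.177 1.253
vertex 0.16 0.996 2.609
endloop
endfacet
facet normal -0.049 -0.133 0.990
outer loop
vertex 0.1 1.668 2.696
vertex 0.16 0.996 2.609
vertex 0.716 1.38 2.688
endloop
endfacet
facet normal 0.049 0.133 -0.990
outer loop
vertex 0.228 1.177 1.253
vertex 0.784 1.56 1.332
vertex 0.844 0.889 1.245
endloop
endfacet
facet normal -0.421 -0.896 -0.141
outer loop
vertex 0.228 1.177 1.253
vertex 0.844 0.889 1.245
vertex 0.16 0.996 2.609
endloop
endfacet
facet normal -0.421 -0.896 -0.141
outer loop
vertex 0.16 0.996 2.609
vertex 0.844 0.889 1.245
vertex 0.776 0.708 2.602
endloop
endfacet
facet normal -0.050 -0.131 0.990
outer loop
vertex 0.16 0.996 2.609
vertex 0.776 0.708 2.602
vertex 0.716 1.38 2.688
endloop
endfacet
facet normal 0.049 0.133 -0.990
outer loop
vertex 0.844 0.889 1.245
vertex 0.784 1.56 1.332
vertex 1.4 1.272 1.324
endloop
endfacet
facet normal 0.573 -0.816 -0.080
outer loop
vertex 0.844 0.889 1.245
vertex 1.4 1.272 1.324
vertex 0.776 0.708 2.602
endloop
endfacet
facet normal 0.573 -0.816 -0.080
outer loop
vertex 0.776 0.708 2.602
vertex 1.4 1.272 1.324
vertex 1.332 1.091 2.681
endloop
endfacet
facet normal -0.050 -0.131 0.990
outer loop
vertex 0.776 0.708 2.602
vertex 1.332 1.091 2.681
vertex 0.716 1.38 2.688
endloop
endfacet

endsolid
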